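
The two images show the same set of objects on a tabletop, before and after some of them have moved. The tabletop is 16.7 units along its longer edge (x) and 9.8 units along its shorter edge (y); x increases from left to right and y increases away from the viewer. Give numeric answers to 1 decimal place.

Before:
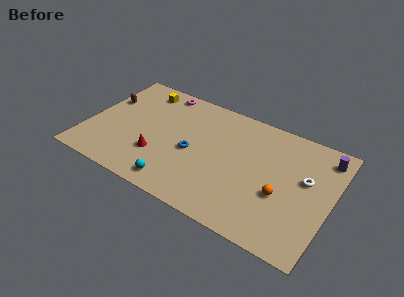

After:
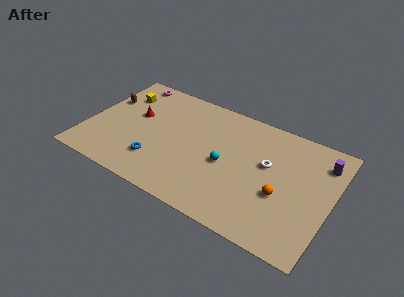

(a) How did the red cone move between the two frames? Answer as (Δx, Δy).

(-2.0, 2.8)

The red cone was at about (5.1, 3.0) and moved to about (3.1, 5.8).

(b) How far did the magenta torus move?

2.3

The magenta torus moved from about (4.4, 8.8) to (2.1, 8.8), a distance of √(2.3² + 0.0²) ≈ 2.3.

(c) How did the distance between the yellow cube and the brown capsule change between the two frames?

-1.6

Before: roughly 2.9 units apart; after: 1.3. That's 1.6 units closer together.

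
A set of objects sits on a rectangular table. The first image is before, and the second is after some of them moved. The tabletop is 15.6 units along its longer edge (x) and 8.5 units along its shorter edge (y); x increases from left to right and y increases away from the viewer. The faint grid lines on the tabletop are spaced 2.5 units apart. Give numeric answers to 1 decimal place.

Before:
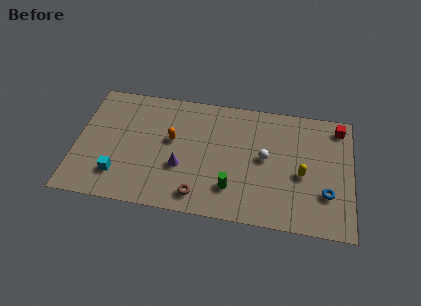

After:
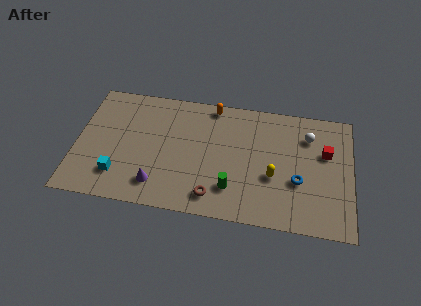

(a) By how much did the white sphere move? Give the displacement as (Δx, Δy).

(2.4, 1.9)

The white sphere started near (10.7, 4.5) and ended near (13.1, 6.4).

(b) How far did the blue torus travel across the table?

1.7

The blue torus moved from about (14.2, 2.6) to (12.6, 3.2), a distance of √(1.6² + 0.6²) ≈ 1.7.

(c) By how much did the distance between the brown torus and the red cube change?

-2.4

The distance was about 9.8 in the first image and 7.4 in the second, so they moved 2.4 units closer together.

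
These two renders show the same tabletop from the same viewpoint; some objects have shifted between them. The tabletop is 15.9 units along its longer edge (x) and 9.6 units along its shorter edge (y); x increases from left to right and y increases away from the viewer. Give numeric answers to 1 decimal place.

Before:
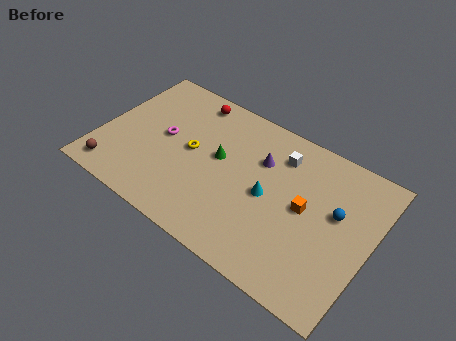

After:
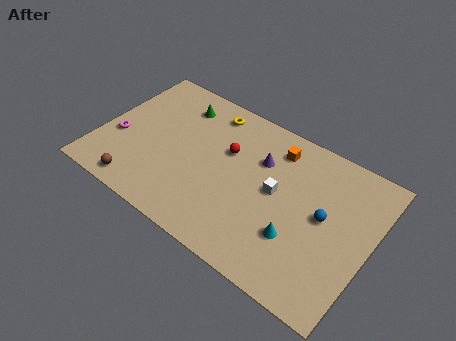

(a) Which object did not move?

the purple cone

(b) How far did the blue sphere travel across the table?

0.8

The blue sphere moved from about (13.8, 5.7) to (13.2, 5.1), a distance of √(0.6² + 0.6²) ≈ 0.8.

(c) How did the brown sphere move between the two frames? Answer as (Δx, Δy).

(1.6, -0.2)

The brown sphere started near (1.3, 1.3) and ended near (2.9, 1.1).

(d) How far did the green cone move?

3.7

The green cone was near (6.9, 5.4) before and (4.0, 7.7) after, so it travelled √(2.9² + 2.3²) ≈ 3.7 units.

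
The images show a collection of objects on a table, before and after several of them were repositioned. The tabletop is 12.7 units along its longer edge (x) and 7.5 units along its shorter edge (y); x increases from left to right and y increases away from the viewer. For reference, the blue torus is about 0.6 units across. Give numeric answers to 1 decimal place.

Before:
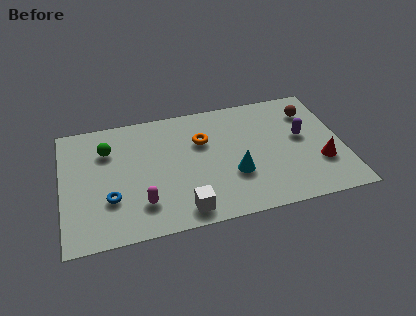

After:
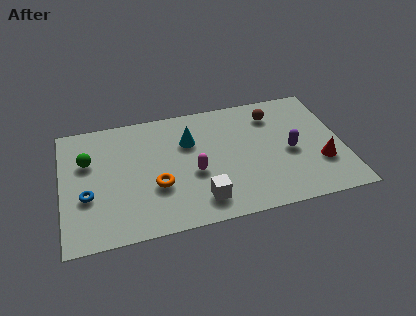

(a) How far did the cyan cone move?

3.1

The cyan cone was near (7.7, 2.6) before and (5.8, 5.1) after, so it travelled √(1.9² + 2.5²) ≈ 3.1 units.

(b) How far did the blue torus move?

1.1

The blue torus moved from about (2.1, 2.4) to (1.1, 2.8), a distance of √(1.0² + 0.4²) ≈ 1.1.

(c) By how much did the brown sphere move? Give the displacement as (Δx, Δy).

(-1.7, 0.2)

The brown sphere started near (11.4, 5.7) and ended near (9.7, 5.9).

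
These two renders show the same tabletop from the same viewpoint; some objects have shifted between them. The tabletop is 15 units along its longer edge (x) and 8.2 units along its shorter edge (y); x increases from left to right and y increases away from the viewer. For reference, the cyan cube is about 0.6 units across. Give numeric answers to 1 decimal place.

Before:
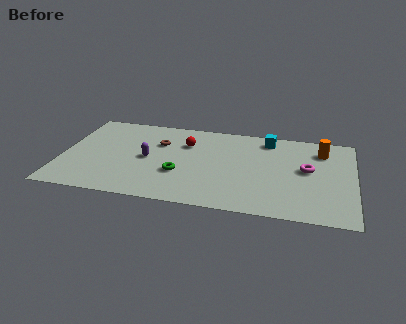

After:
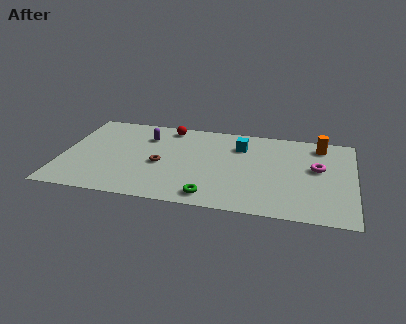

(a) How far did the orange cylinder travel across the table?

0.5

The orange cylinder was near (13.3, 6.4) before and (13.2, 6.9) after, so it travelled √(0.1² + 0.5²) ≈ 0.5 units.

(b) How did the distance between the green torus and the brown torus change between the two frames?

+0.7

They were about 3.0 units apart before and 3.7 after — 0.7 units further apart.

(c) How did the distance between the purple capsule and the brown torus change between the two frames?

+1.0

The distance was about 1.7 in the first image and 2.7 in the second, so they moved 1.0 units further apart.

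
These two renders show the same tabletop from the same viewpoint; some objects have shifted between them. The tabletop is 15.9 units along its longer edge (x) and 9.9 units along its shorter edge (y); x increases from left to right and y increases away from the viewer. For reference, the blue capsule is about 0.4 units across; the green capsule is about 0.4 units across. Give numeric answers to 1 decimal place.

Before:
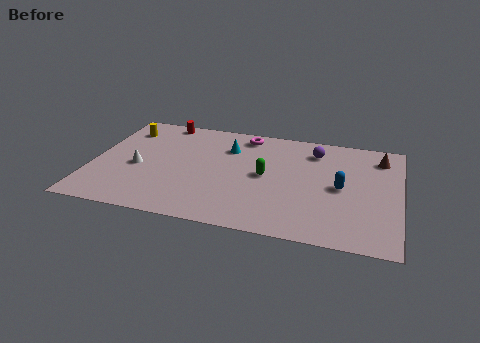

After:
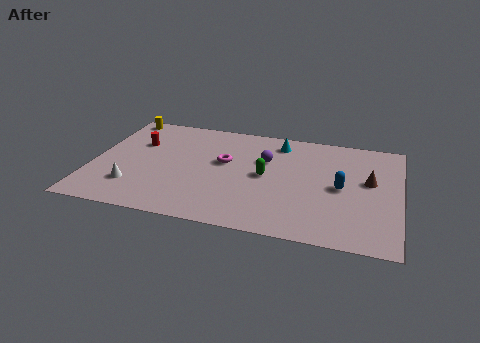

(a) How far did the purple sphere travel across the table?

2.9

From (11.4, 7.9) to (8.9, 6.5), the purple sphere covered √(2.5² + 1.4²) ≈ 2.9 units.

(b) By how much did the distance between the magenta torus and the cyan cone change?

+2.1

They were about 1.6 units apart before and 3.7 after — 2.1 units further apart.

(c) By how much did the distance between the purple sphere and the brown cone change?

+2.1

They were about 3.4 units apart before and 5.5 after — 2.1 units further apart.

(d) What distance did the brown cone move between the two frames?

2.4

The brown cone was near (14.8, 8.0) before and (14.3, 5.7) after, so it travelled √(0.5² + 2.3²) ≈ 2.4 units.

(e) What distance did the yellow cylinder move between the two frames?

1.2

The yellow cylinder was near (1.4, 7.8) before and (1.1, 9.0) after, so it travelled √(0.3² + 1.2²) ≈ 1.2 units.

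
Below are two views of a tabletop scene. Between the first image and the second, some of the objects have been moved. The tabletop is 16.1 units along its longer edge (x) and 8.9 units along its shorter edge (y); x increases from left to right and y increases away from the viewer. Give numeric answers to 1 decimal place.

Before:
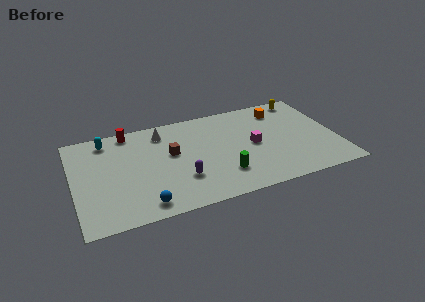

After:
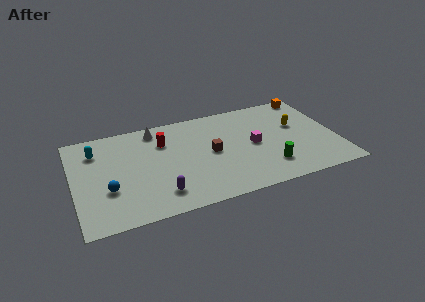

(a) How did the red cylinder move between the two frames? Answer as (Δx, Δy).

(2.0, -1.6)

The red cylinder started near (3.6, 8.0) and ended near (5.6, 6.4).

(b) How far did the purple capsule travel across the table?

1.7

The purple capsule moved from about (6.4, 2.7) to (5.0, 1.8), a distance of √(1.4² + 0.9²) ≈ 1.7.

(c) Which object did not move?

the magenta cube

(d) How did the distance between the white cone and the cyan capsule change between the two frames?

+0.4

They were about 3.4 units apart before and 3.8 after — 0.4 units further apart.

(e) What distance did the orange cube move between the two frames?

2.2

The orange cube was near (13.0, 7.2) before and (15.0, 8.1) after, so it travelled √(2.0² + 0.9²) ≈ 2.2 units.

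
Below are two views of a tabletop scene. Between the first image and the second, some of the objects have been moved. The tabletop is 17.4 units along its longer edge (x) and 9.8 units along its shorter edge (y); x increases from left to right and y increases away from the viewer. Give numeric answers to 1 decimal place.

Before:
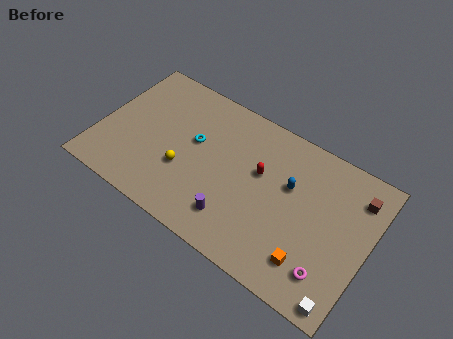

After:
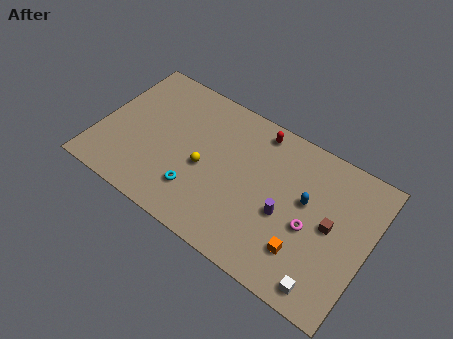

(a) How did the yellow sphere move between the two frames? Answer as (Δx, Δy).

(1.2, 0.8)

The yellow sphere started near (5.7, 3.5) and ended near (6.9, 4.3).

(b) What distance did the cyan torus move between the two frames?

3.3

From (6.0, 5.7) to (6.7, 2.5), the cyan torus covered √(0.7² + 3.2²) ≈ 3.3 units.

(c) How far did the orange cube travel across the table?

0.6

The orange cube was near (14.2, 2.1) before and (13.7, 2.5) after, so it travelled √(0.5² + 0.4²) ≈ 0.6 units.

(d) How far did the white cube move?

1.2

The white cube was near (16.5, 0.9) before and (15.3, 1.2) after, so it travelled √(1.2² + 0.3²) ≈ 1.2 units.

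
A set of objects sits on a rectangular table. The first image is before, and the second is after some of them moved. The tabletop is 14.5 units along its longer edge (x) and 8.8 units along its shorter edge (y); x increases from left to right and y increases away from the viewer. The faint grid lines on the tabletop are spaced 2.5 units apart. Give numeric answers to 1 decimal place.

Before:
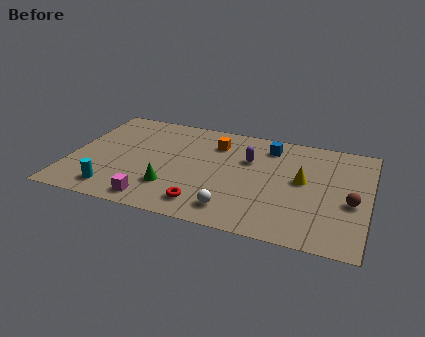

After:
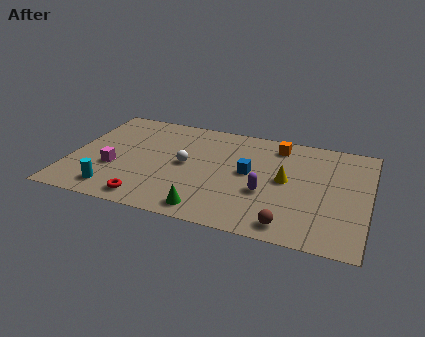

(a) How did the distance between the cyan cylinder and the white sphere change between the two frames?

-1.3

Before: roughly 5.8 units apart; after: 4.5. That's 1.3 units closer together.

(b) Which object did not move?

the cyan cylinder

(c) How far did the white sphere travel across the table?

4.0

From (8.2, 1.5) to (5.6, 4.5), the white sphere covered √(2.6² + 3.0²) ≈ 4.0 units.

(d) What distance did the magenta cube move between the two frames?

3.0

From (4.4, 1.1) to (2.2, 3.2), the magenta cube covered √(2.2² + 2.1²) ≈ 3.0 units.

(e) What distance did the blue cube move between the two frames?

2.6

From (9.5, 7.2) to (8.7, 4.7), the blue cube covered √(0.8² + 2.5²) ≈ 2.6 units.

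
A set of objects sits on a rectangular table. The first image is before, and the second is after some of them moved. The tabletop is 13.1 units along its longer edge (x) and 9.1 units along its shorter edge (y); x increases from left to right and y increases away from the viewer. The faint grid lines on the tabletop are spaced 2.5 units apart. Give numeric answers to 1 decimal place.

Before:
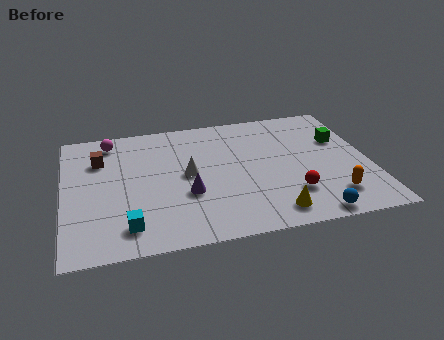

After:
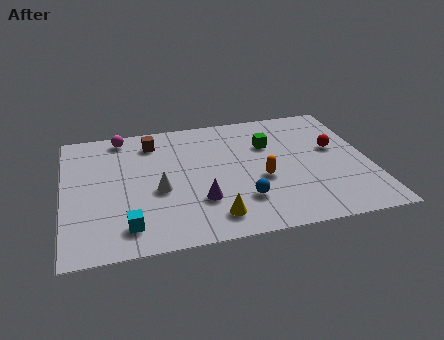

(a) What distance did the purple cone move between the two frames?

0.8

The purple cone moved from about (5.2, 3.3) to (5.7, 2.7), a distance of √(0.5² + 0.6²) ≈ 0.8.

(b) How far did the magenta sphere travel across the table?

0.6

The magenta sphere moved from about (2.1, 7.8) to (2.6, 8.1), a distance of √(0.5² + 0.3²) ≈ 0.6.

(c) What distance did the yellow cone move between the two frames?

2.5

The yellow cone was near (8.7, 1.3) before and (6.2, 1.5) after, so it travelled √(2.5² + 0.2²) ≈ 2.5 units.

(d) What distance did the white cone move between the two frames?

1.6

From (5.3, 4.7) to (4.0, 3.8), the white cone covered √(1.3² + 0.9²) ≈ 1.6 units.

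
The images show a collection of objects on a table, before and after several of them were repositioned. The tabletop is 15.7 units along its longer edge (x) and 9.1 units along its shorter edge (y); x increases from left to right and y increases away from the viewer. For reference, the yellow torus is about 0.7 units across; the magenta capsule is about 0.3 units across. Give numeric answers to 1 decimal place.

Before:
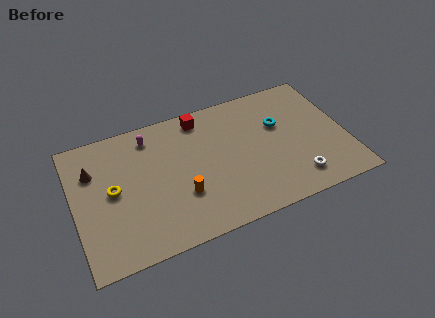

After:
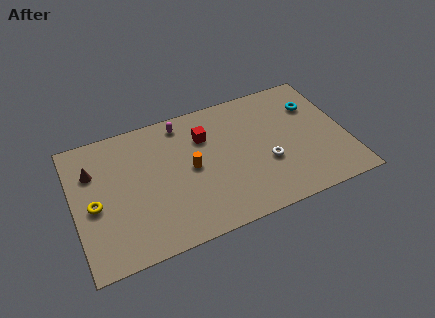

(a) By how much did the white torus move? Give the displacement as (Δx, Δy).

(-1.5, 1.7)

The white torus started near (12.5, 1.7) and ended near (11.0, 3.4).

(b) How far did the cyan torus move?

2.2

The cyan torus moved from about (12.0, 5.8) to (14.1, 6.5), a distance of √(2.1² + 0.7²) ≈ 2.2.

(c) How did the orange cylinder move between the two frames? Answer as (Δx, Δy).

(0.7, 1.6)

The orange cylinder started near (6.0, 3.0) and ended near (6.7, 4.6).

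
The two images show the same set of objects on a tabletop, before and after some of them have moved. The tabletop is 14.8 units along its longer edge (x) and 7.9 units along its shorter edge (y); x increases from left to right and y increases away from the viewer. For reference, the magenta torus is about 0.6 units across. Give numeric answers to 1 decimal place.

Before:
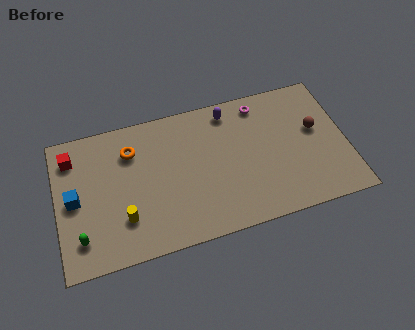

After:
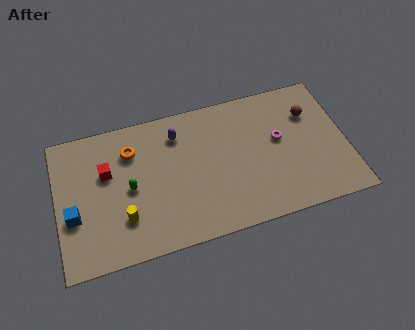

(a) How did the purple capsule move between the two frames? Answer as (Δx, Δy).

(-2.7, -0.6)

From the two frames, the purple capsule sits at roughly (9.0, 6.8) before and (6.3, 6.2) after.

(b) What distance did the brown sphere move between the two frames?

1.0

The brown sphere was near (13.3, 4.6) before and (13.1, 5.6) after, so it travelled √(0.2² + 1.0²) ≈ 1.0 units.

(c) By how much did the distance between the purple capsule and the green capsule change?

-5.9

The distance was about 9.4 in the first image and 3.5 in the second, so they moved 5.9 units closer together.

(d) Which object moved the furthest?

the green capsule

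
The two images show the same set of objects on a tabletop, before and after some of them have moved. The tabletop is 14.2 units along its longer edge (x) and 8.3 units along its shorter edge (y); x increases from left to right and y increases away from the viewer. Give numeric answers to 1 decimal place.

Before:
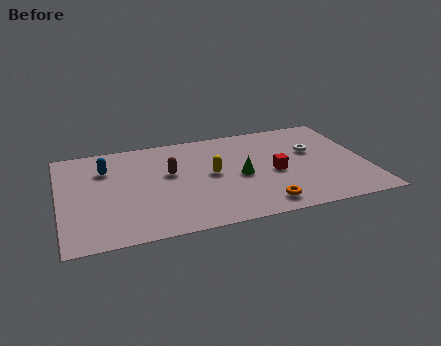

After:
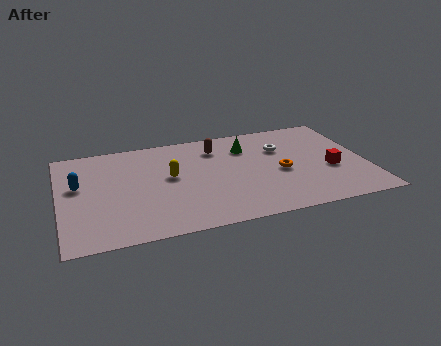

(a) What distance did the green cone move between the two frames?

2.5

From (8.3, 3.8) to (8.8, 6.2), the green cone covered √(0.5² + 2.4²) ≈ 2.5 units.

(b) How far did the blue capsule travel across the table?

1.7

From (2.2, 6.0) to (0.9, 4.9), the blue capsule covered √(1.3² + 1.1²) ≈ 1.7 units.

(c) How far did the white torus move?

1.5

The white torus moved from about (11.8, 5.1) to (10.4, 5.7), a distance of √(1.4² + 0.6²) ≈ 1.5.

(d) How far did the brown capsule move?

2.8

The brown capsule was near (5.1, 4.9) before and (7.4, 6.5) after, so it travelled √(2.3² + 1.6²) ≈ 2.8 units.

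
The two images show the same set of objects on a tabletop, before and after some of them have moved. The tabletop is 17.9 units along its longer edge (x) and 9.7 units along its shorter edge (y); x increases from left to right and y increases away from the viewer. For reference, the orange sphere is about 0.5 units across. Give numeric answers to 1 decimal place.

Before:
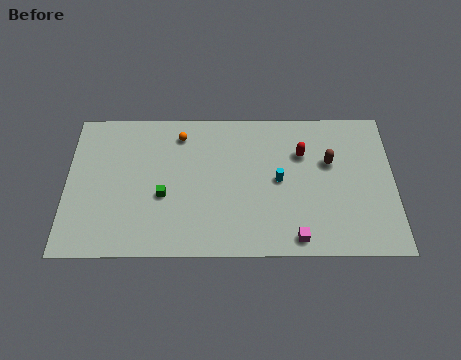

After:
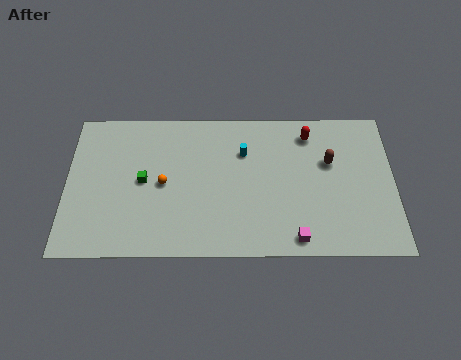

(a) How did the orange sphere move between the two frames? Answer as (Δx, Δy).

(-0.9, -3.3)

The orange sphere was at about (6.2, 8.0) and moved to about (5.3, 4.7).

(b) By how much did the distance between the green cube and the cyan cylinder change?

-0.6

They were about 6.4 units apart before and 5.8 after — 0.6 units closer together.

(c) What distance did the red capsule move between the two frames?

1.4

From (12.9, 6.7) to (13.3, 8.0), the red capsule covered √(0.4² + 1.3²) ≈ 1.4 units.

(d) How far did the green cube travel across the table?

1.5

The green cube was near (5.3, 3.9) before and (4.2, 4.9) after, so it travelled √(1.1² + 1.0²) ≈ 1.5 units.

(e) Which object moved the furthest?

the orange sphere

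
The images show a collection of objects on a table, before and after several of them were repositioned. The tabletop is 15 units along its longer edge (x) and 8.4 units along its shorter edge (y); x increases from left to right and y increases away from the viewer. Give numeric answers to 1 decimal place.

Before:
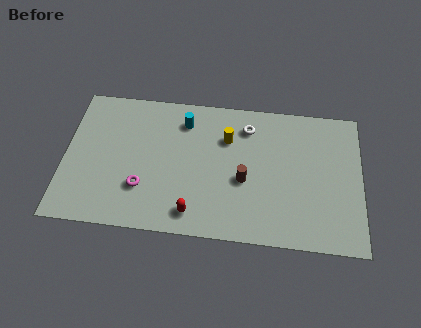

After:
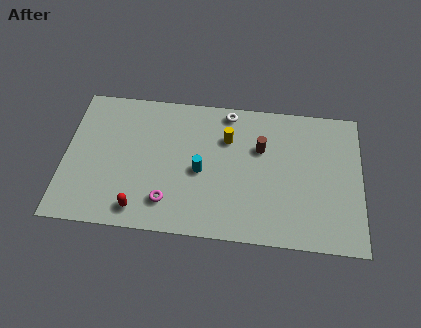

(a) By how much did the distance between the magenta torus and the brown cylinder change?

+0.7

The distance was about 5.2 in the first image and 5.9 in the second, so they moved 0.7 units further apart.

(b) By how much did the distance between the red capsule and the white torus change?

+1.6

The distance was about 6.0 in the first image and 7.6 in the second, so they moved 1.6 units further apart.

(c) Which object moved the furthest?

the cyan cylinder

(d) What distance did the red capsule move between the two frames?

2.7

The red capsule moved from about (6.6, 1.3) to (3.9, 1.2), a distance of √(2.7² + 0.1²) ≈ 2.7.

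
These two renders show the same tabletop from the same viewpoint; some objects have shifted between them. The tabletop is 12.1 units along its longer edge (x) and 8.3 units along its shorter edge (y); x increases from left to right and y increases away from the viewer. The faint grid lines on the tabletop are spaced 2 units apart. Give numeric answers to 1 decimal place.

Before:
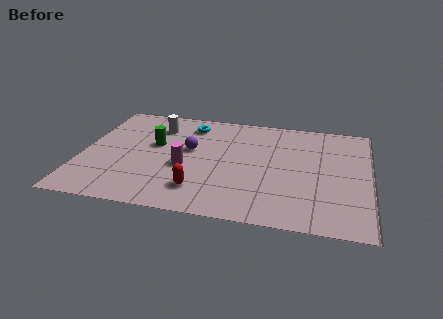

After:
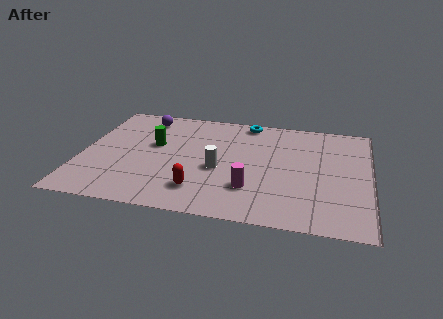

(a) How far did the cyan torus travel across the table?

2.5

The cyan torus was near (4.4, 6.8) before and (6.8, 7.5) after, so it travelled √(2.4² + 0.7²) ≈ 2.5 units.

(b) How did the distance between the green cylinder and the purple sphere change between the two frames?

+0.7

The distance was about 1.5 in the first image and 2.2 in the second, so they moved 0.7 units further apart.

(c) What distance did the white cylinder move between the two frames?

4.0

The white cylinder moved from about (3.0, 6.4) to (5.8, 3.5), a distance of √(2.8² + 2.9²) ≈ 4.0.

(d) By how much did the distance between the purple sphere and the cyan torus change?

+2.4

The distance was about 2.0 in the first image and 4.4 in the second, so they moved 2.4 units further apart.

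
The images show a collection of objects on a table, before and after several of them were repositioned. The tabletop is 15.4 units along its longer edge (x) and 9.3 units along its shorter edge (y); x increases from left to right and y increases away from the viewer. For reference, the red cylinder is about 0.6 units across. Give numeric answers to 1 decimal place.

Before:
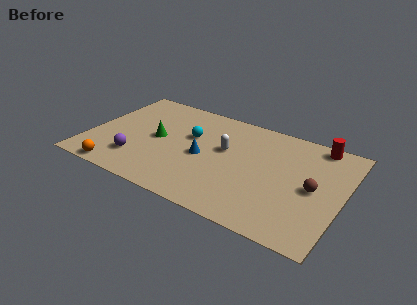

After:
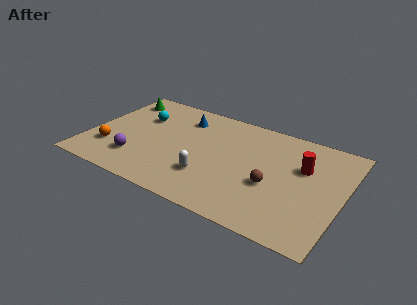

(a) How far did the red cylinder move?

2.5

The red cylinder moved from about (13.5, 8.4) to (12.9, 6.0), a distance of √(0.6² + 2.4²) ≈ 2.5.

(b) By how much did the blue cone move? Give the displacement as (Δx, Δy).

(-1.7, 3.0)

The blue cone was at about (7.0, 4.3) and moved to about (5.3, 7.3).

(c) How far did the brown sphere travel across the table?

2.5

The brown sphere moved from about (13.7, 4.5) to (11.3, 3.7), a distance of √(2.4² + 0.8²) ≈ 2.5.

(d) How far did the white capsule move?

2.9

The white capsule was near (8.2, 5.5) before and (7.6, 2.7) after, so it travelled √(0.6² + 2.8²) ≈ 2.9 units.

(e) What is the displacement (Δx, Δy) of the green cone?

(-2.9, 2.9)

From the two frames, the green cone sits at roughly (4.1, 4.7) before and (1.2, 7.6) after.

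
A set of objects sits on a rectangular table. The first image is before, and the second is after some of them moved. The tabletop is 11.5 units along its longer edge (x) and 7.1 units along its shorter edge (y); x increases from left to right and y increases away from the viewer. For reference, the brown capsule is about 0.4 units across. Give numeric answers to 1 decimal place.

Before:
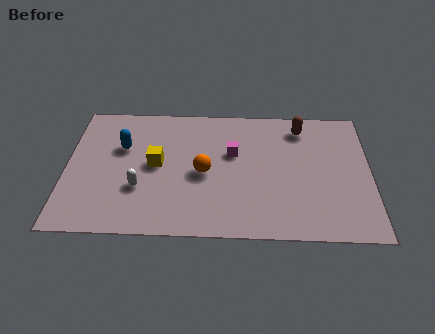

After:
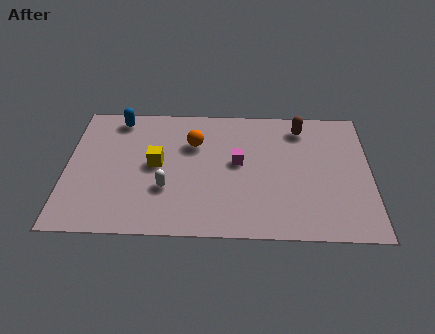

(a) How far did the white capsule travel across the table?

1.0

The white capsule moved from about (2.8, 2.4) to (3.8, 2.4), a distance of √(1.0² + 0.0²) ≈ 1.0.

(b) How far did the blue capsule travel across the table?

1.6

From (2.1, 4.6) to (1.9, 6.2), the blue capsule covered √(0.2² + 1.6²) ≈ 1.6 units.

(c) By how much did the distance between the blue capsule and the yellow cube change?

+1.3

The distance was about 1.6 in the first image and 2.9 in the second, so they moved 1.3 units further apart.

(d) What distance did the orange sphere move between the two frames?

1.6

The orange sphere was near (5.2, 3.3) before and (4.8, 4.9) after, so it travelled √(0.4² + 1.6²) ≈ 1.6 units.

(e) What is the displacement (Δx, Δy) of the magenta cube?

(0.2, -0.5)

The magenta cube was at about (6.3, 4.4) and moved to about (6.5, 3.9).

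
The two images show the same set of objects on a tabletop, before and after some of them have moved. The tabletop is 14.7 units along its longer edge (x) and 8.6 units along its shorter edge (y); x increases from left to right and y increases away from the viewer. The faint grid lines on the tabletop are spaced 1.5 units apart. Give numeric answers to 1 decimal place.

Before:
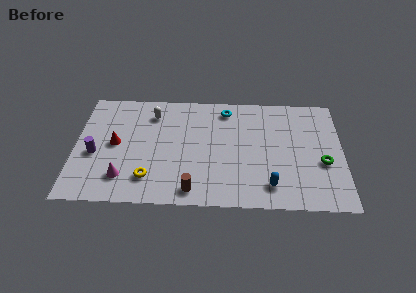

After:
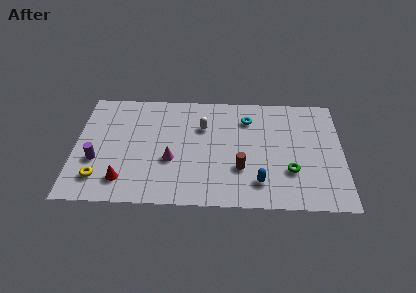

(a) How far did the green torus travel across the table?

1.9

The green torus was near (13.6, 3.4) before and (11.8, 2.7) after, so it travelled √(1.8² + 0.7²) ≈ 1.9 units.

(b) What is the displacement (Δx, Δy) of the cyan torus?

(1.2, -0.7)

From the two frames, the cyan torus sits at roughly (8.3, 7.3) before and (9.5, 6.6) after.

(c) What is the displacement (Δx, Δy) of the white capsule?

(2.8, -0.9)

The white capsule started near (4.2, 6.8) and ended near (7.0, 5.9).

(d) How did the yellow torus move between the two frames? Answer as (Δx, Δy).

(-2.7, -0.1)

The yellow torus started near (4.1, 1.9) and ended near (1.4, 1.8).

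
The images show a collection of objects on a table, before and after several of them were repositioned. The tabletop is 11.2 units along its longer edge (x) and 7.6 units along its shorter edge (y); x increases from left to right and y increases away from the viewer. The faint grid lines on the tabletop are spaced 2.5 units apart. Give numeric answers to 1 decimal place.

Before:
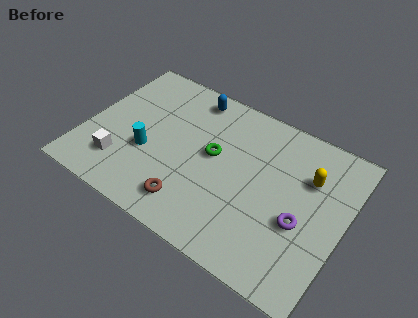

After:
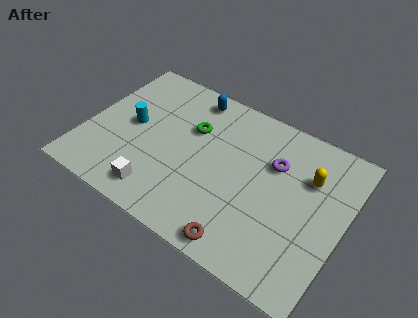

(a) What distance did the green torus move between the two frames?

1.4

The green torus moved from about (5.5, 4.2) to (4.4, 5.0), a distance of √(1.1² + 0.8²) ≈ 1.4.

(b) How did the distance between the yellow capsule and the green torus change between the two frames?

+1.0

They were about 4.1 units apart before and 5.1 after — 1.0 units further apart.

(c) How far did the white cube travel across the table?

1.9

From (1.8, 1.8) to (3.6, 1.2), the white cube covered √(1.8² + 0.6²) ≈ 1.9 units.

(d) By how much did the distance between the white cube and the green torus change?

-0.5

Before: roughly 4.4 units apart; after: 3.9. That's 0.5 units closer together.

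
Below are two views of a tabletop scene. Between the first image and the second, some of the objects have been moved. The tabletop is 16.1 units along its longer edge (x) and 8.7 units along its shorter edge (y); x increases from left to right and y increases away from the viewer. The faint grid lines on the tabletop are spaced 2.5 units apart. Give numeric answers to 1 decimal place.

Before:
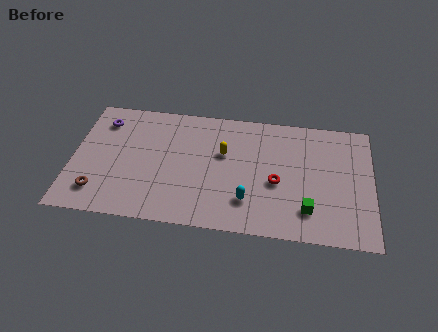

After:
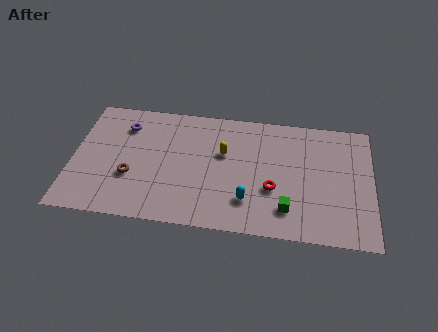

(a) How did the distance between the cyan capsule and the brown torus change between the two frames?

-1.6

They were about 8.0 units apart before and 6.4 after — 1.6 units closer together.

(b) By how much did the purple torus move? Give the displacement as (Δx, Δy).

(1.2, -0.2)

The purple torus was at about (1.5, 6.9) and moved to about (2.7, 6.7).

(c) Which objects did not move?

the cyan capsule and the yellow capsule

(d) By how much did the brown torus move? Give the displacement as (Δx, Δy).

(1.7, 1.3)

From the two frames, the brown torus sits at roughly (1.5, 1.8) before and (3.2, 3.1) after.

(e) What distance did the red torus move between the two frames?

0.5

The red torus was near (11.0, 3.7) before and (10.8, 3.2) after, so it travelled √(0.2² + 0.5²) ≈ 0.5 units.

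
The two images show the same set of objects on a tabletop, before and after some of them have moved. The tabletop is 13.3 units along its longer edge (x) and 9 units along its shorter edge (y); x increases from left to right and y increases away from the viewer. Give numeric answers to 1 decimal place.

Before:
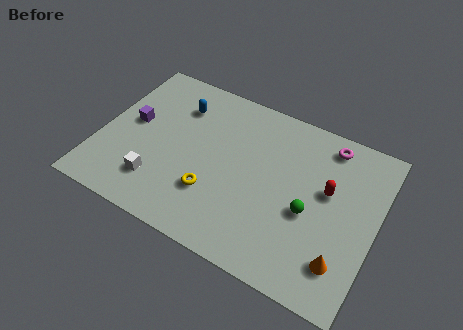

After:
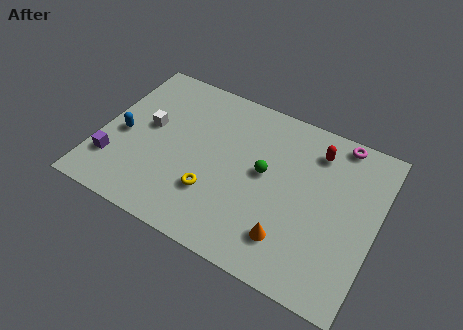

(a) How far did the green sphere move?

2.5

The green sphere moved from about (10.2, 3.8) to (7.9, 4.9), a distance of √(2.3² + 1.1²) ≈ 2.5.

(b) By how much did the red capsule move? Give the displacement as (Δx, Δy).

(-0.8, 1.9)

From the two frames, the red capsule sits at roughly (10.9, 5.3) before and (10.1, 7.2) after.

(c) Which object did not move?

the yellow torus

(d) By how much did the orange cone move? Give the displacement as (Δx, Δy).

(-2.5, 0.0)

From the two frames, the orange cone sits at roughly (12.0, 2.0) before and (9.5, 2.0) after.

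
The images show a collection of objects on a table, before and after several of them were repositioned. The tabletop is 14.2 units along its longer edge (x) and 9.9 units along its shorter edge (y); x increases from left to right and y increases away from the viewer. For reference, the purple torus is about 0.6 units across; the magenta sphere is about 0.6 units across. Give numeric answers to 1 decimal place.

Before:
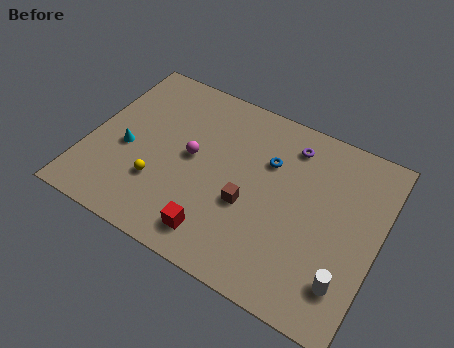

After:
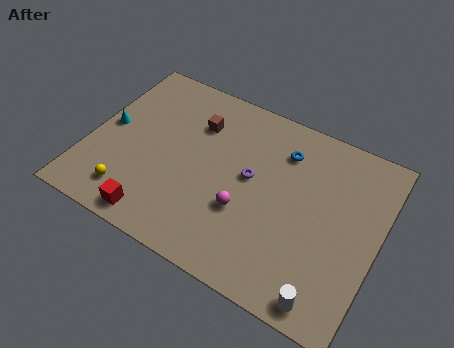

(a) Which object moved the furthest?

the brown cube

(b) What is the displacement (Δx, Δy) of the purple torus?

(-1.6, -2.7)

The purple torus started near (9.5, 8.1) and ended near (7.9, 5.4).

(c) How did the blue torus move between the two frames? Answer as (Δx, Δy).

(0.6, 0.9)

The blue torus started near (8.6, 6.7) and ended near (9.2, 7.6).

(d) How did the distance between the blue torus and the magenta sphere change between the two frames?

+0.4

Before: roughly 3.9 units apart; after: 4.3. That's 0.4 units further apart.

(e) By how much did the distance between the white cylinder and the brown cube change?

+4.4

The distance was about 5.3 in the first image and 9.7 in the second, so they moved 4.4 units further apart.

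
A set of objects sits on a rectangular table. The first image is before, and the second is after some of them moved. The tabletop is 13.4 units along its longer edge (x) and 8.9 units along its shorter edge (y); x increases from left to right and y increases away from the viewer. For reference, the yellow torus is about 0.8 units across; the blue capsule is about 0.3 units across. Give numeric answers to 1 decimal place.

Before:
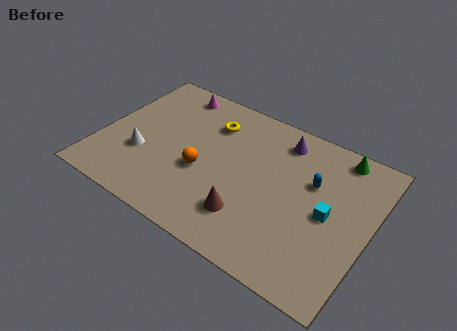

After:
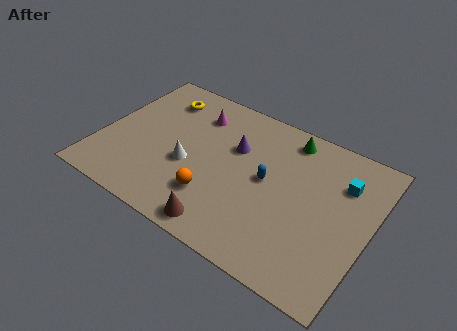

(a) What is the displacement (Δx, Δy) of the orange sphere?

(0.8, -1.2)

The orange sphere started near (5.2, 3.6) and ended near (6.0, 2.4).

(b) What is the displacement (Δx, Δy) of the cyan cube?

(0.4, 2.1)

The cyan cube started near (11.4, 4.3) and ended near (11.8, 6.4).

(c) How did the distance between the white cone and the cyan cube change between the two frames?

-1.5

Before: roughly 9.3 units apart; after: 7.8. That's 1.5 units closer together.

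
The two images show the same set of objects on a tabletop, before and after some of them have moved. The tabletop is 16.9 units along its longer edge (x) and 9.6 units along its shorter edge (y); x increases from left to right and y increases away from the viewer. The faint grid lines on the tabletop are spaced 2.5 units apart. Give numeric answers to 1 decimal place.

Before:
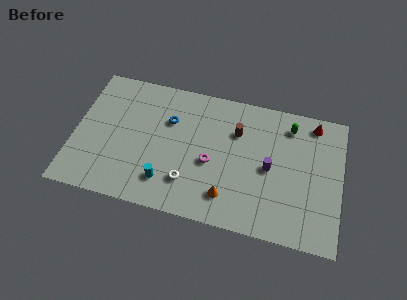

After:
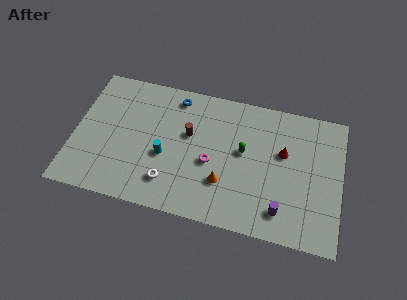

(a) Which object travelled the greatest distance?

the green capsule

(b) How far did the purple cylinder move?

2.9

The purple cylinder moved from about (12.4, 4.6) to (13.3, 1.8), a distance of √(0.9² + 2.8²) ≈ 2.9.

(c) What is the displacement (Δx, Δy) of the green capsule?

(-2.8, -2.5)

From the two frames, the green capsule sits at roughly (13.5, 7.9) before and (10.7, 5.4) after.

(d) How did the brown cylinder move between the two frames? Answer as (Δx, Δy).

(-3.0, -0.9)

The brown cylinder started near (10.2, 6.7) and ended near (7.2, 5.8).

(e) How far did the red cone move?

3.1

From (15.0, 8.4) to (13.2, 5.9), the red cone covered √(1.8² + 2.5²) ≈ 3.1 units.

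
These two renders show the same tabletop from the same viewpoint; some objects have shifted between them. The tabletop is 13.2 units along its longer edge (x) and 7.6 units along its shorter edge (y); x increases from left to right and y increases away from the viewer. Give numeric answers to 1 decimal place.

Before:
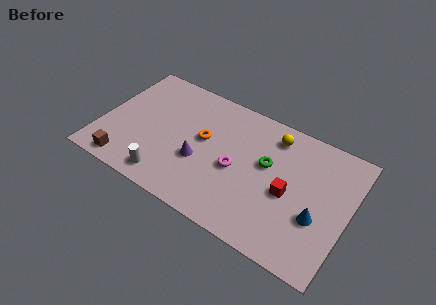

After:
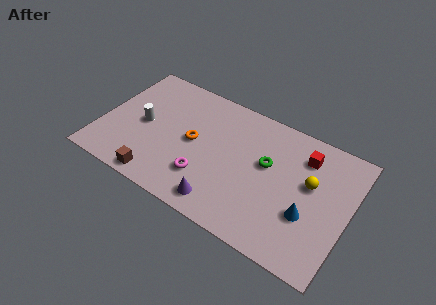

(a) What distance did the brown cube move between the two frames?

1.8

The brown cube was near (1.7, 0.9) before and (3.5, 0.8) after, so it travelled √(1.8² + 0.1²) ≈ 1.8 units.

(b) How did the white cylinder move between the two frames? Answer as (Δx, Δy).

(-1.7, 2.6)

From the two frames, the white cylinder sits at roughly (3.9, 1.1) before and (2.2, 3.7) after.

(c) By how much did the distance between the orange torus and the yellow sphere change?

+2.2

They were about 4.0 units apart before and 6.2 after — 2.2 units further apart.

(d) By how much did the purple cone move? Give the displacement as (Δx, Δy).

(1.5, -1.8)

From the two frames, the purple cone sits at roughly (5.4, 2.9) before and (6.9, 1.1) after.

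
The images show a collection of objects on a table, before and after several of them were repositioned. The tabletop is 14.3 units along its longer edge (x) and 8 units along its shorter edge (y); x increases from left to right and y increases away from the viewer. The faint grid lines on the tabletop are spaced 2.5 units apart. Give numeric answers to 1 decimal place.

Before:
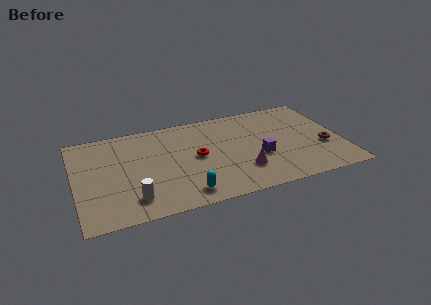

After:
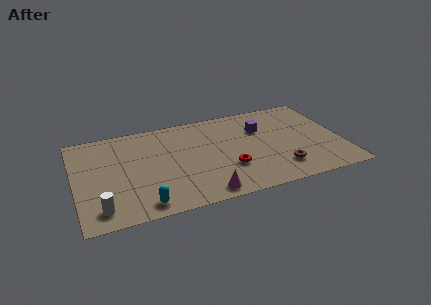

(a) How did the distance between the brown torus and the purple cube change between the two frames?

+0.3

They were about 3.5 units apart before and 3.8 after — 0.3 units further apart.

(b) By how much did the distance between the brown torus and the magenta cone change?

-0.3

Before: roughly 4.6 units apart; after: 4.3. That's 0.3 units closer together.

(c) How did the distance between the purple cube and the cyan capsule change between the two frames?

+3.5

Before: roughly 4.6 units apart; after: 8.1. That's 3.5 units further apart.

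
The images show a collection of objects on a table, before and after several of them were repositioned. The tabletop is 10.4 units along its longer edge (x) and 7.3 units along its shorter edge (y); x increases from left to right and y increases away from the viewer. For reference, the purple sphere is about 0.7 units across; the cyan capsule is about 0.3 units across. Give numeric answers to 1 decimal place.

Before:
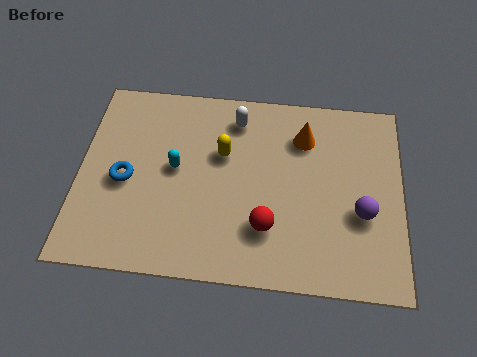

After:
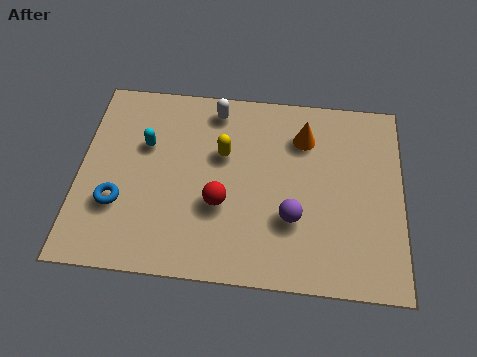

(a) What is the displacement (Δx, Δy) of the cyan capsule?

(-1.0, 0.8)

The cyan capsule was at about (3.1, 3.9) and moved to about (2.1, 4.7).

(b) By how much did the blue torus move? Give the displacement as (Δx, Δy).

(-0.2, -0.9)

From the two frames, the blue torus sits at roughly (1.5, 3.3) before and (1.3, 2.4) after.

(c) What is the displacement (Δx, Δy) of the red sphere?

(-1.5, 0.7)

From the two frames, the red sphere sits at roughly (6.1, 2.0) before and (4.6, 2.7) after.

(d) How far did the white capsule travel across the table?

0.8

The white capsule moved from about (5.0, 6.0) to (4.3, 6.3), a distance of √(0.7² + 0.3²) ≈ 0.8.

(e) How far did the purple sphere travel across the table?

2.2

The purple sphere was near (9.1, 2.8) before and (6.9, 2.4) after, so it travelled √(2.2² + 0.4²) ≈ 2.2 units.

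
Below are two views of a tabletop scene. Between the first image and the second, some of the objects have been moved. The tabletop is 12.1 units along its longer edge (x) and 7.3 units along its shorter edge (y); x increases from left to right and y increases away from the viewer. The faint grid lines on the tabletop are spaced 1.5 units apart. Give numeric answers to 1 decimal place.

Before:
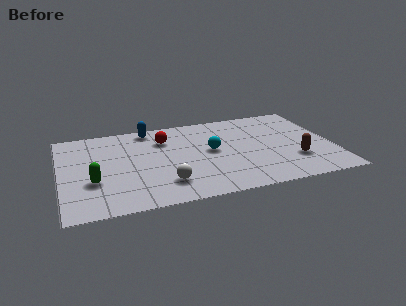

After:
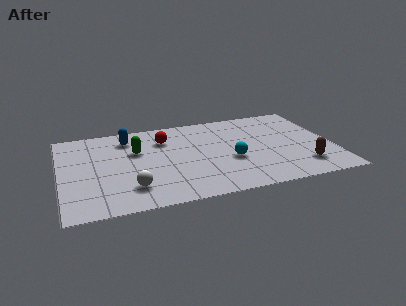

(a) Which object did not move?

the red sphere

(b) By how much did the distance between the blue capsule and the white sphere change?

-0.6

Before: roughly 4.8 units apart; after: 4.2. That's 0.6 units closer together.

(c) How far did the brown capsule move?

0.7

From (10.3, 2.2) to (10.6, 1.6), the brown capsule covered √(0.3² + 0.6²) ≈ 0.7 units.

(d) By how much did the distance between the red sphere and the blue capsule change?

+0.4

Before: roughly 1.3 units apart; after: 1.7. That's 0.4 units further apart.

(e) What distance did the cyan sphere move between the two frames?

1.3

The cyan sphere moved from about (6.7, 3.9) to (7.5, 2.9), a distance of √(0.8² + 1.0²) ≈ 1.3.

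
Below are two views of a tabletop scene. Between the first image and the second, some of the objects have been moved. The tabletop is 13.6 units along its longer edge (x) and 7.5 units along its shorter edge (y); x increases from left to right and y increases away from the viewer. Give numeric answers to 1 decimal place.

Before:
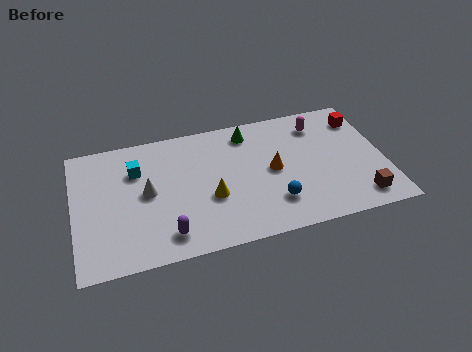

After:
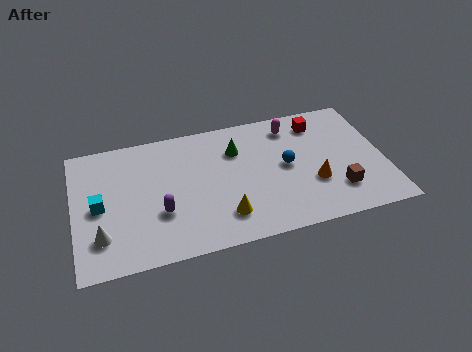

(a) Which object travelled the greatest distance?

the white cone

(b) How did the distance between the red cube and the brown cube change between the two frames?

-0.5

Before: roughly 4.7 units apart; after: 4.2. That's 0.5 units closer together.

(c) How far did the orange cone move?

2.1

The orange cone moved from about (8.7, 3.8) to (10.4, 2.6), a distance of √(1.7² + 1.2²) ≈ 2.1.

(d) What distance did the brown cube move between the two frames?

1.1

The brown cube was near (12.3, 1.2) before and (11.4, 1.9) after, so it travelled √(0.9² + 0.7²) ≈ 1.1 units.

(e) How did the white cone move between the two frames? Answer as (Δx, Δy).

(-2.1, -2.0)

The white cone was at about (3.2, 3.9) and moved to about (1.1, 1.9).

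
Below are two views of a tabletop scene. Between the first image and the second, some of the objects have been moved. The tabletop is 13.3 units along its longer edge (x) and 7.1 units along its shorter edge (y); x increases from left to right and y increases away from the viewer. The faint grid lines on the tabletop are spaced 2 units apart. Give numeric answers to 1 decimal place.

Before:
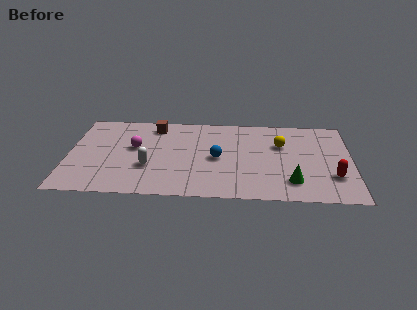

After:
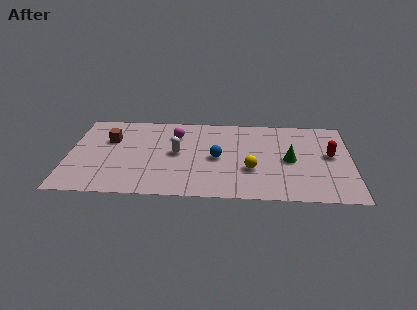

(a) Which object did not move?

the blue sphere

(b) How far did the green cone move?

1.8

The green cone moved from about (10.5, 1.6) to (10.4, 3.4), a distance of √(0.1² + 1.8²) ≈ 1.8.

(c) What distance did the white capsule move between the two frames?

1.8

The white capsule moved from about (3.8, 2.5) to (5.1, 3.7), a distance of √(1.3² + 1.2²) ≈ 1.8.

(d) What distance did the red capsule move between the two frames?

1.8

The red capsule moved from about (12.4, 2.1) to (12.3, 3.9), a distance of √(0.1² + 1.8²) ≈ 1.8.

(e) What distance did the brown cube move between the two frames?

2.5

The brown cube moved from about (4.0, 6.0) to (1.9, 4.7), a distance of √(2.1² + 1.3²) ≈ 2.5.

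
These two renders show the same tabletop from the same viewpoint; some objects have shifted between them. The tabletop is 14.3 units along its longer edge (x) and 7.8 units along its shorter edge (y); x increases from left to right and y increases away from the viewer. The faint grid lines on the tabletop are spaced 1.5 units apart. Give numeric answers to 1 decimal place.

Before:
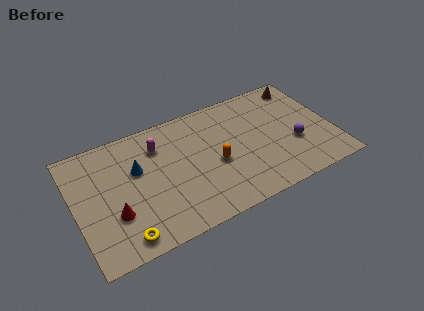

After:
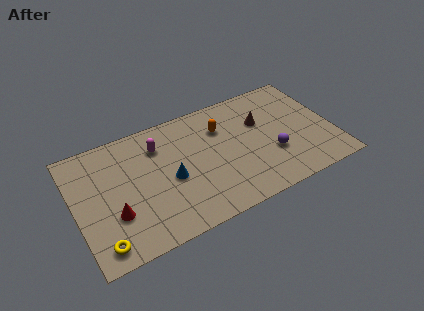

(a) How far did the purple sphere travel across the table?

1.3

From (12.1, 2.9) to (10.8, 2.7), the purple sphere covered √(1.3² + 0.2²) ≈ 1.3 units.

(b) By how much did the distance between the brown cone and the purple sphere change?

-1.5

The distance was about 3.9 in the first image and 2.4 in the second, so they moved 1.5 units closer together.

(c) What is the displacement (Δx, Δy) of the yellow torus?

(-1.2, 0.1)

The yellow torus was at about (2.3, 1.0) and moved to about (1.1, 1.1).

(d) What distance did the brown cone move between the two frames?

3.1

The brown cone was near (13.1, 6.7) before and (10.5, 5.1) after, so it travelled √(2.6² + 1.6²) ≈ 3.1 units.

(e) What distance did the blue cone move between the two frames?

2.2

The blue cone was near (3.5, 4.9) before and (5.2, 3.5) after, so it travelled √(1.7² + 1.4²) ≈ 2.2 units.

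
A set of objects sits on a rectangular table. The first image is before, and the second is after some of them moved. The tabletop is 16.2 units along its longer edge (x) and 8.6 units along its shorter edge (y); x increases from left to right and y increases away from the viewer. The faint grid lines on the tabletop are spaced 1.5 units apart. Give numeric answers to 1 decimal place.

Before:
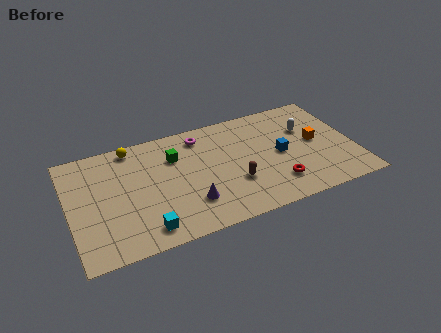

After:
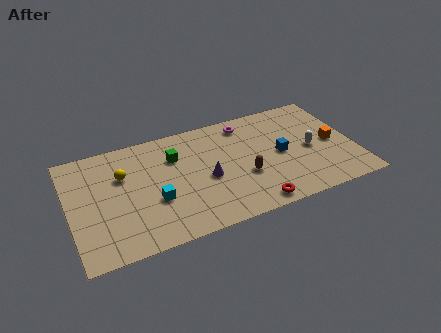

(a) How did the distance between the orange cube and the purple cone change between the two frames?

-0.5

The distance was about 7.8 in the first image and 7.3 in the second, so they moved 0.5 units closer together.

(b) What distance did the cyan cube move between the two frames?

2.0

The cyan cube moved from about (4.0, 1.3) to (4.7, 3.2), a distance of √(0.7² + 1.9²) ≈ 2.0.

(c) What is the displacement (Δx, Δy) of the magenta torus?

(2.6, 0.1)

From the two frames, the magenta torus sits at roughly (7.7, 7.2) before and (10.3, 7.3) after.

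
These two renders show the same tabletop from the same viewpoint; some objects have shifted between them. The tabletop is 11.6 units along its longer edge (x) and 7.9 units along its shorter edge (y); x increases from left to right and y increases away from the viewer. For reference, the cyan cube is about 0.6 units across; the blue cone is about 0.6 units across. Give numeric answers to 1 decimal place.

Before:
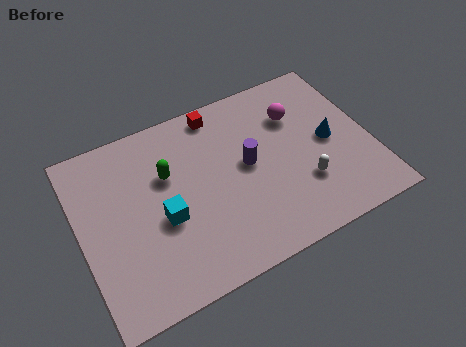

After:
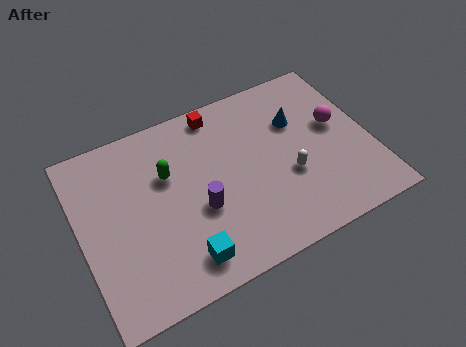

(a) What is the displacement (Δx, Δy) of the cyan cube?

(0.5, -2.0)

The cyan cube started near (3.2, 3.3) and ended near (3.7, 1.3).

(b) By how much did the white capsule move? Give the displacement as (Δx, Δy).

(-0.5, 0.6)

The white capsule started near (8.7, 2.4) and ended near (8.2, 3.0).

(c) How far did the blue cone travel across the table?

1.8

From (10.0, 3.9) to (8.9, 5.3), the blue cone covered √(1.1² + 1.4²) ≈ 1.8 units.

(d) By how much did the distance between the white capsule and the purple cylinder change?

+0.9

The distance was about 2.7 in the first image and 3.6 in the second, so they moved 0.9 units further apart.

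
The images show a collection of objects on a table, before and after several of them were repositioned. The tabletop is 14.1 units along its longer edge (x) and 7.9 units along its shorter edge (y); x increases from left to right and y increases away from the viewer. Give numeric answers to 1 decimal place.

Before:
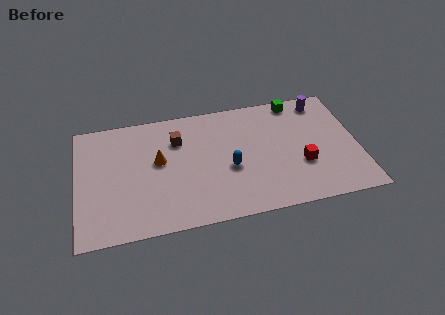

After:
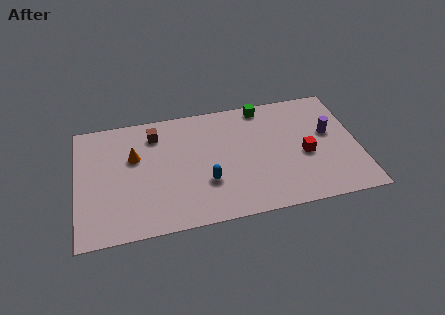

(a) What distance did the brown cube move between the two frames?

1.3

The brown cube moved from about (5.1, 5.7) to (4.0, 6.3), a distance of √(1.1² + 0.6²) ≈ 1.3.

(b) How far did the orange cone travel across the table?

1.3

The orange cone moved from about (4.1, 4.5) to (2.9, 5.0), a distance of √(1.2² + 0.5²) ≈ 1.3.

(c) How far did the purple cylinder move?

2.2

The purple cylinder was near (12.5, 6.8) before and (12.7, 4.6) after, so it travelled √(0.2² + 2.2²) ≈ 2.2 units.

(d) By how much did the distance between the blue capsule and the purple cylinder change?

+0.6

They were about 6.0 units apart before and 6.6 after — 0.6 units further apart.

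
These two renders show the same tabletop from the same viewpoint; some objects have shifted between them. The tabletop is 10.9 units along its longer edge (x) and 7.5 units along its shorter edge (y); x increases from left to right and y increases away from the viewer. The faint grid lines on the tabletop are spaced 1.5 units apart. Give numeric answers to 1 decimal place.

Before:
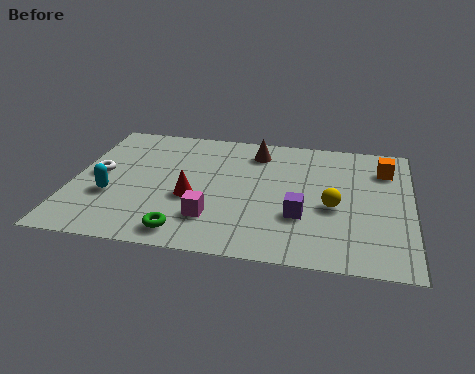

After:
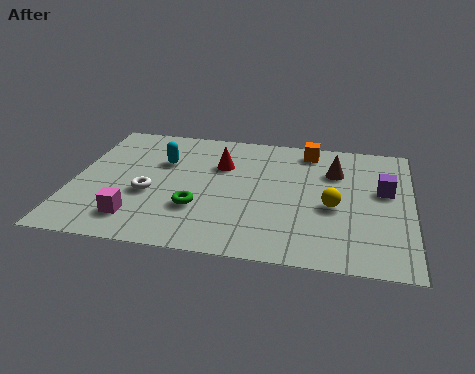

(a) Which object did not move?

the yellow sphere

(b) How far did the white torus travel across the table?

1.9

From (0.8, 3.9) to (2.5, 3.0), the white torus covered √(1.7² + 0.9²) ≈ 1.9 units.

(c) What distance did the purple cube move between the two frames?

3.2

The purple cube moved from about (7.4, 2.5) to (10.0, 4.4), a distance of √(2.6² + 1.9²) ≈ 3.2.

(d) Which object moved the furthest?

the purple cube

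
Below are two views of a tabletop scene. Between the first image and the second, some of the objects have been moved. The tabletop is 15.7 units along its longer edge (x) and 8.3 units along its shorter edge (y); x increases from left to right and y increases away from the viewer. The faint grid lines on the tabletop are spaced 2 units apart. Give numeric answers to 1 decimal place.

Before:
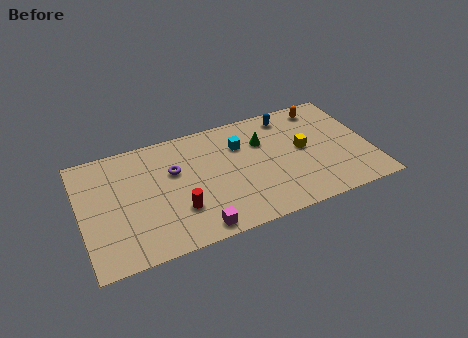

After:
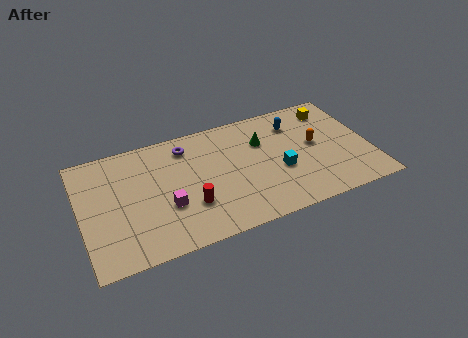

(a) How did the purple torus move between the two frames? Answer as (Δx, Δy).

(0.8, 1.5)

The purple torus started near (5.1, 5.3) and ended near (5.9, 6.8).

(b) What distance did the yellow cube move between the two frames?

3.1

From (12.1, 4.4) to (14.0, 6.8), the yellow cube covered √(1.9² + 2.4²) ≈ 3.1 units.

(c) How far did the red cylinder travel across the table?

0.6

From (5.1, 2.5) to (5.7, 2.6), the red cylinder covered √(0.6² + 0.1²) ≈ 0.6 units.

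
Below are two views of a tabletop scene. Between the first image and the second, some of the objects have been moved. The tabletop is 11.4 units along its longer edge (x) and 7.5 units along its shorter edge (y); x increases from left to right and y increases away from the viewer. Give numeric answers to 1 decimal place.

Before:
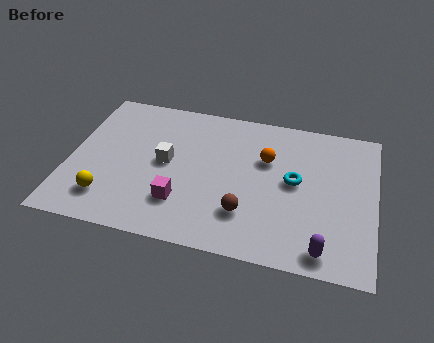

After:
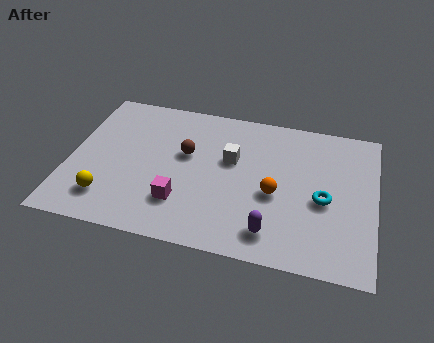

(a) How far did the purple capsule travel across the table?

1.9

From (9.6, 0.9) to (7.7, 1.3), the purple capsule covered √(1.9² + 0.4²) ≈ 1.9 units.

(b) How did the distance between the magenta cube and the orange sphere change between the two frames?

-0.6

The distance was about 4.2 in the first image and 3.6 in the second, so they moved 0.6 units closer together.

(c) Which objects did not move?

the yellow sphere and the magenta cube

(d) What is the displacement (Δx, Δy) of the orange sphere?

(0.4, -1.7)

The orange sphere was at about (7.3, 4.9) and moved to about (7.7, 3.2).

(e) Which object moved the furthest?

the brown sphere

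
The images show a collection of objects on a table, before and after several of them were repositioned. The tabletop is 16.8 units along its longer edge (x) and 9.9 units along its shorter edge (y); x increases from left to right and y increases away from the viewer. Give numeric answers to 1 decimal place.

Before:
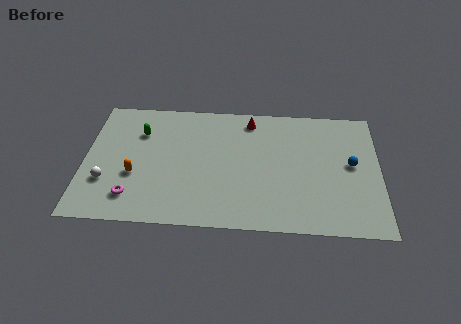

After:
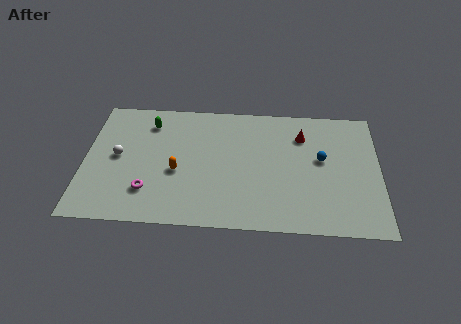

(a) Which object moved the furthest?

the red cone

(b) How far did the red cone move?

3.2

The red cone was near (9.4, 8.5) before and (12.4, 7.4) after, so it travelled √(3.0² + 1.1²) ≈ 3.2 units.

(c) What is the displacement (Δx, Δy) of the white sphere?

(0.6, 2.0)

The white sphere started near (1.3, 3.1) and ended near (1.9, 5.1).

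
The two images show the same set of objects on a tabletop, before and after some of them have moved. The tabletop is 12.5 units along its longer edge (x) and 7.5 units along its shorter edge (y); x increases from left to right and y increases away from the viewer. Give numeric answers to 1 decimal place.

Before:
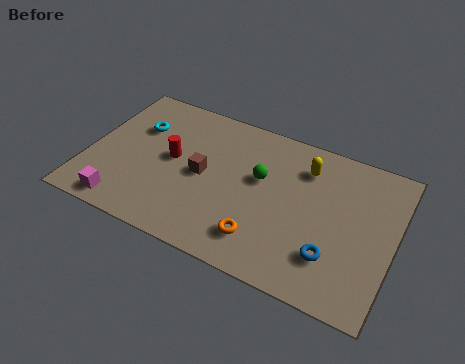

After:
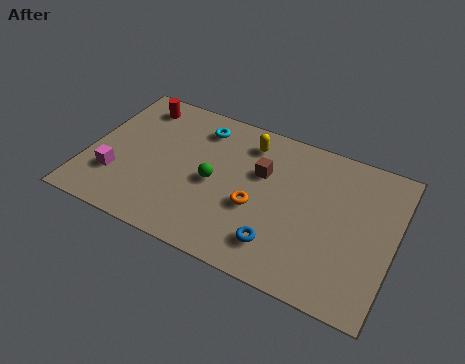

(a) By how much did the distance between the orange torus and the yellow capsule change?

-1.2

Before: roughly 4.4 units apart; after: 3.2. That's 1.2 units closer together.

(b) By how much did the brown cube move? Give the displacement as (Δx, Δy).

(2.3, 1.1)

From the two frames, the brown cube sits at roughly (4.7, 3.7) before and (7.0, 4.8) after.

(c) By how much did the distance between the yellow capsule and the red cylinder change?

-0.9

Before: roughly 5.6 units apart; after: 4.7. That's 0.9 units closer together.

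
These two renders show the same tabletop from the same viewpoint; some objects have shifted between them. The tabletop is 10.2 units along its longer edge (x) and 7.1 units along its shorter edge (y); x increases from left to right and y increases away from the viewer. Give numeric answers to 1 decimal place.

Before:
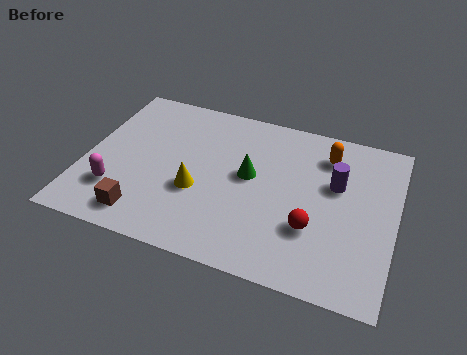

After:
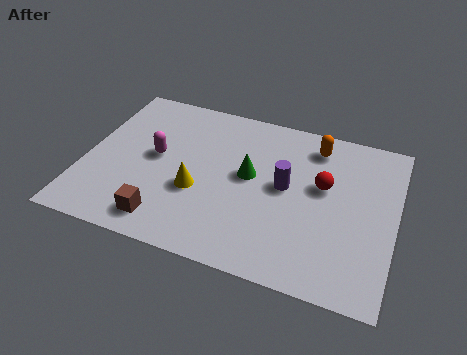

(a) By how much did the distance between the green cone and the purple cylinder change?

-1.6

They were about 2.8 units apart before and 1.2 after — 1.6 units closer together.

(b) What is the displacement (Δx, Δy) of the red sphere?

(0.2, 1.9)

The red sphere started near (7.6, 2.3) and ended near (7.8, 4.2).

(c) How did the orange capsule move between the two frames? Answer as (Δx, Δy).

(-0.4, 0.3)

The orange capsule was at about (7.8, 5.6) and moved to about (7.4, 5.9).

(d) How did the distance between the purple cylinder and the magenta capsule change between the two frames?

-3.1

They were about 7.4 units apart before and 4.3 after — 3.1 units closer together.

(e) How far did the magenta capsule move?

2.2

The magenta capsule moved from about (1.2, 1.9) to (2.3, 3.8), a distance of √(1.1² + 1.9²) ≈ 2.2.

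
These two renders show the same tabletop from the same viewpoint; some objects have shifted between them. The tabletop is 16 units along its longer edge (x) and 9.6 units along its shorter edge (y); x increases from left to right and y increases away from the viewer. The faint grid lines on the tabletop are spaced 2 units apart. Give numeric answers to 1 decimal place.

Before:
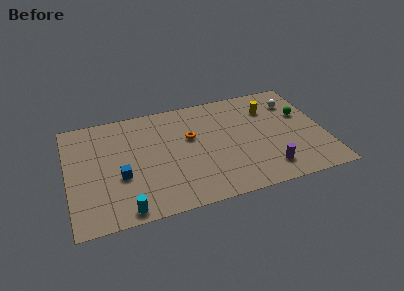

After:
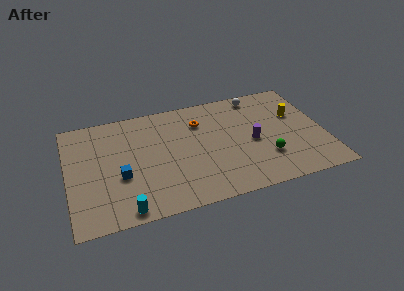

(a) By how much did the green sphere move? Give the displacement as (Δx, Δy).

(-2.6, -3.2)

The green sphere was at about (14.8, 6.0) and moved to about (12.2, 2.8).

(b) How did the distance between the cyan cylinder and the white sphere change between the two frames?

-1.1

Before: roughly 12.8 units apart; after: 11.7. That's 1.1 units closer together.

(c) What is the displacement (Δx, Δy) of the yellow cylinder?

(1.6, -1.0)

The yellow cylinder started near (12.8, 7.1) and ended near (14.4, 6.1).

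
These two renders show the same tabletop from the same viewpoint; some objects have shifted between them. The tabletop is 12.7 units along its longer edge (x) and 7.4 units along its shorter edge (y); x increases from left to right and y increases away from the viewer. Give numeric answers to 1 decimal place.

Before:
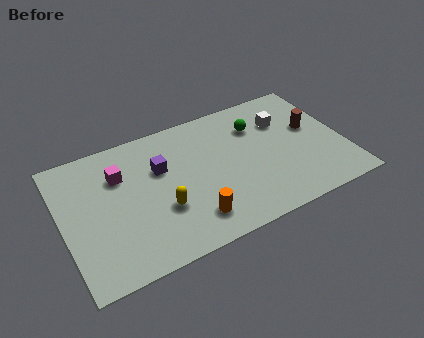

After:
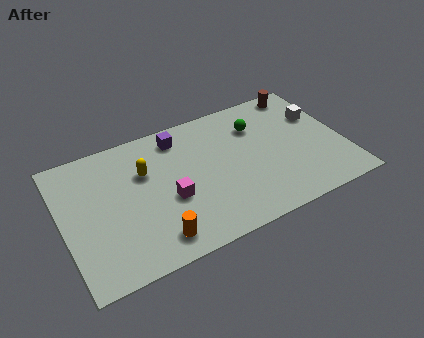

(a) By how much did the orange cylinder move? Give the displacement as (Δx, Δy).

(-1.7, -0.3)

The orange cylinder was at about (5.5, 1.5) and moved to about (3.8, 1.2).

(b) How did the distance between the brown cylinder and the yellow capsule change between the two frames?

+0.4

The distance was about 7.3 in the first image and 7.7 in the second, so they moved 0.4 units further apart.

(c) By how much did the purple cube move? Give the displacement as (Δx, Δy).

(1.0, 1.4)

From the two frames, the purple cube sits at roughly (4.5, 4.8) before and (5.5, 6.2) after.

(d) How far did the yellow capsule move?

2.4

The yellow capsule moved from about (4.3, 2.6) to (3.8, 4.9), a distance of √(0.5² + 2.3²) ≈ 2.4.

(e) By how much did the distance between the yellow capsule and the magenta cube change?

-1.0

Before: roughly 3.1 units apart; after: 2.1. That's 1.0 units closer together.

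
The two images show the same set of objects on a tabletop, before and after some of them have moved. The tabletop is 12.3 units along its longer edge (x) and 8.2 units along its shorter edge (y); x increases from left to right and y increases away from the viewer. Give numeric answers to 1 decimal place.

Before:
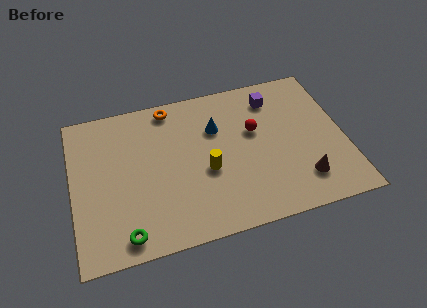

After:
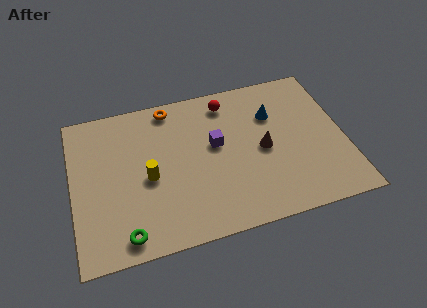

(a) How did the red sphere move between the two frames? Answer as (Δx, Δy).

(-1.1, 1.9)

The red sphere was at about (8.3, 5.0) and moved to about (7.2, 6.9).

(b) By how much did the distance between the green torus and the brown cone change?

-1.0

They were about 8.0 units apart before and 7.0 after — 1.0 units closer together.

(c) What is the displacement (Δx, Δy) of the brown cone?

(-1.6, 2.1)

The brown cone was at about (10.2, 1.8) and moved to about (8.6, 3.9).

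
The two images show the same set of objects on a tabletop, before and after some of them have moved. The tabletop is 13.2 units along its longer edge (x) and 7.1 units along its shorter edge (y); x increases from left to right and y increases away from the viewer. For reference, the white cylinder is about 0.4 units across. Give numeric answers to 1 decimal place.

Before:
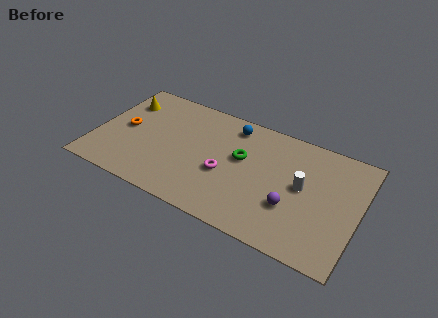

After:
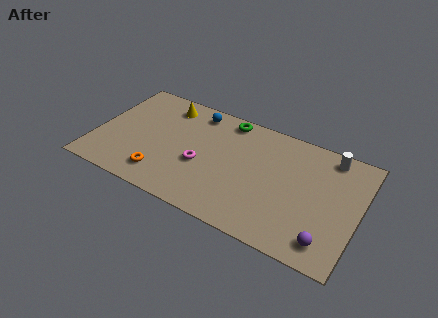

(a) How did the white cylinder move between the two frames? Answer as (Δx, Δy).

(1.1, 2.4)

The white cylinder was at about (10.4, 3.8) and moved to about (11.5, 6.2).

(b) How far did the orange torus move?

3.1

The orange torus moved from about (1.4, 3.6) to (3.6, 1.4), a distance of √(2.2² + 2.2²) ≈ 3.1.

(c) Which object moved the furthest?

the orange torus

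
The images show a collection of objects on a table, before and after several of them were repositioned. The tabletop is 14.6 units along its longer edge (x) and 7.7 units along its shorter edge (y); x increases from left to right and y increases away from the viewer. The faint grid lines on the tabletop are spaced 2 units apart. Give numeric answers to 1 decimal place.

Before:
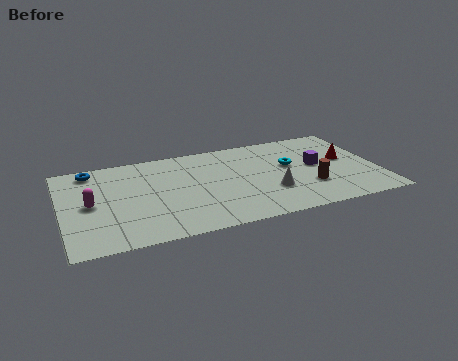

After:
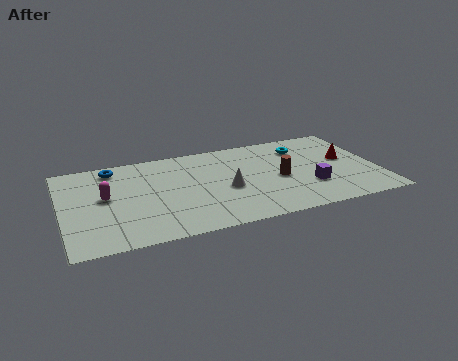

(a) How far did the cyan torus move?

1.6

The cyan torus moved from about (10.6, 4.5) to (11.3, 5.9), a distance of √(0.7² + 1.4²) ≈ 1.6.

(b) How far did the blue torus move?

1.0

The blue torus moved from about (1.5, 6.7) to (2.5, 6.6), a distance of √(1.0² + 0.1²) ≈ 1.0.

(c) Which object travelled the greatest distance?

the white cone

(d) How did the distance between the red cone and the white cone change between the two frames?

+1.7

They were about 4.1 units apart before and 5.8 after — 1.7 units further apart.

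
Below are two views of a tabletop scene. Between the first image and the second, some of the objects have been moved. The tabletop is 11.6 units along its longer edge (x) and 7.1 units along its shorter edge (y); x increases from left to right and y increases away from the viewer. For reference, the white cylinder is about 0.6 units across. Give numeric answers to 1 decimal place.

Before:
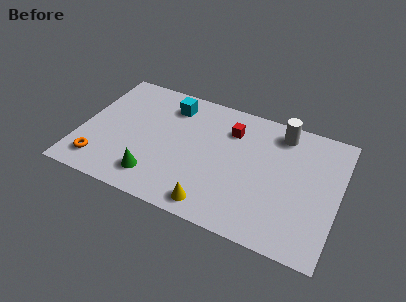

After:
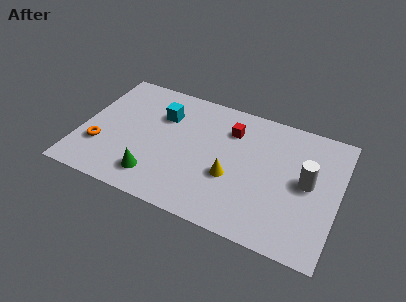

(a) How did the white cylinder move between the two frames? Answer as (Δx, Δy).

(1.4, -2.3)

From the two frames, the white cylinder sits at roughly (8.8, 6.0) before and (10.2, 3.7) after.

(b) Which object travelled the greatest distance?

the white cylinder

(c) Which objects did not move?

the green cone and the red cube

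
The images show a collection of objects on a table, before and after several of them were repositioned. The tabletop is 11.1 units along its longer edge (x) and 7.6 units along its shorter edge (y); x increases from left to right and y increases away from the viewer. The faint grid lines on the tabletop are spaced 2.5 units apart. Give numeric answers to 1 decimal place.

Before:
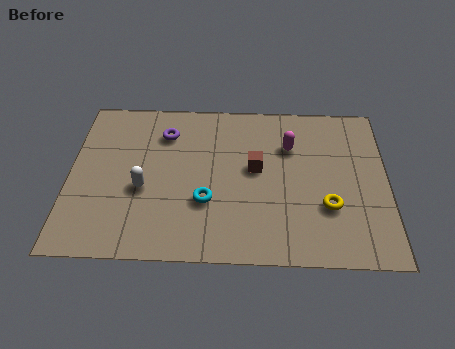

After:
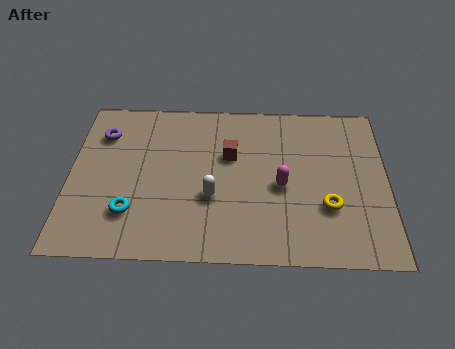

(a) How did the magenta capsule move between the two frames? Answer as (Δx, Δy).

(-0.3, -1.9)

From the two frames, the magenta capsule sits at roughly (7.7, 5.3) before and (7.4, 3.4) after.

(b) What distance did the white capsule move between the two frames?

2.4

The white capsule was near (2.6, 3.1) before and (5.0, 2.8) after, so it travelled √(2.4² + 0.3²) ≈ 2.4 units.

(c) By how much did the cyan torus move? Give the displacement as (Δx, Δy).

(-2.6, -0.6)

The cyan torus started near (4.8, 2.6) and ended near (2.2, 2.0).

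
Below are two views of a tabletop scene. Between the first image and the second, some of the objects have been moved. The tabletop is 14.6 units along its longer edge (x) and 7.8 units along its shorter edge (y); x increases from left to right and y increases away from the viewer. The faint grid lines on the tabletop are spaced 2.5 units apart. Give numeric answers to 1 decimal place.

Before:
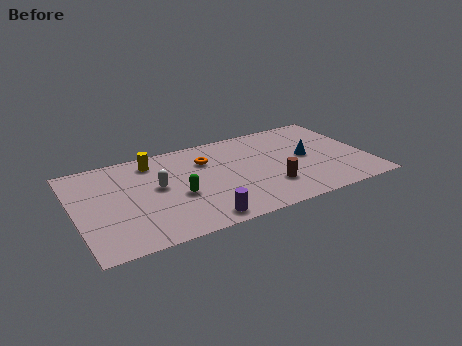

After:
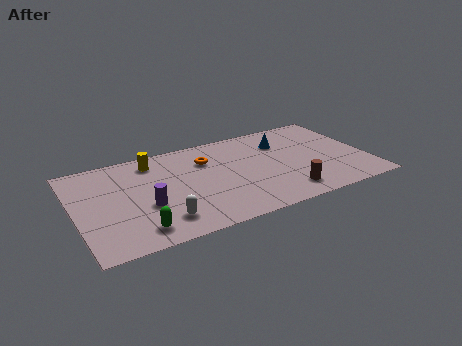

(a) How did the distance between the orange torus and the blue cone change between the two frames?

-1.3

The distance was about 5.2 in the first image and 3.9 in the second, so they moved 1.3 units closer together.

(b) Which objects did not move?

the orange torus and the yellow cylinder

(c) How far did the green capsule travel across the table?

2.9

The green capsule moved from about (5.0, 3.2) to (2.8, 1.3), a distance of √(2.2² + 1.9²) ≈ 2.9.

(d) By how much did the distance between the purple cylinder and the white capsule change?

-2.3

They were about 3.8 units apart before and 1.5 after — 2.3 units closer together.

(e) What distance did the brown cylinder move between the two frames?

1.1

The brown cylinder moved from about (9.5, 2.2) to (10.2, 1.4), a distance of √(0.7² + 0.8²) ≈ 1.1.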